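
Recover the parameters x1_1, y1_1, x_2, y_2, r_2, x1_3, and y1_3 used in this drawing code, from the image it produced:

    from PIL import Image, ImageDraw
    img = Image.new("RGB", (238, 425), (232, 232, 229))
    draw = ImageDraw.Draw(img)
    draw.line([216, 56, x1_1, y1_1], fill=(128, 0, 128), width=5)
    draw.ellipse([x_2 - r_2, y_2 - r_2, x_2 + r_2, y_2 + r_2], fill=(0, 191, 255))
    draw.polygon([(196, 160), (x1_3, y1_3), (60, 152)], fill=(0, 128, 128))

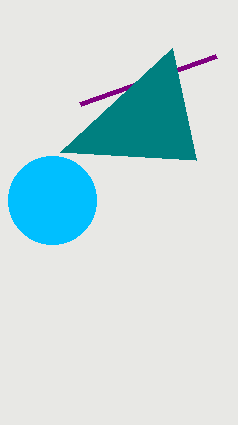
x1_1 = 80; y1_1 = 104; x_2 = 52; y_2 = 200; r_2 = 44; x1_3 = 172; y1_3 = 48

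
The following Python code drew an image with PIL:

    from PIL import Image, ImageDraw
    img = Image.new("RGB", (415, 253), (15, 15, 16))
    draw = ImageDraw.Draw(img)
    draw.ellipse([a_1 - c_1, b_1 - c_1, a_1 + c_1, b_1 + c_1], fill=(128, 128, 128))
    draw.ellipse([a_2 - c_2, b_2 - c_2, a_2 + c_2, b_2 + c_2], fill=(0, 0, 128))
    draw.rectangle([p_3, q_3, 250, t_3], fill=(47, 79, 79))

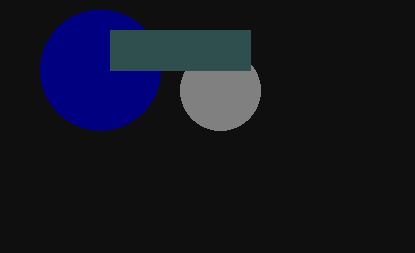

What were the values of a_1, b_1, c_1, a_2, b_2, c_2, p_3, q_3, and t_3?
a_1 = 220, b_1 = 90, c_1 = 40, a_2 = 100, b_2 = 70, c_2 = 60, p_3 = 110, q_3 = 30, t_3 = 70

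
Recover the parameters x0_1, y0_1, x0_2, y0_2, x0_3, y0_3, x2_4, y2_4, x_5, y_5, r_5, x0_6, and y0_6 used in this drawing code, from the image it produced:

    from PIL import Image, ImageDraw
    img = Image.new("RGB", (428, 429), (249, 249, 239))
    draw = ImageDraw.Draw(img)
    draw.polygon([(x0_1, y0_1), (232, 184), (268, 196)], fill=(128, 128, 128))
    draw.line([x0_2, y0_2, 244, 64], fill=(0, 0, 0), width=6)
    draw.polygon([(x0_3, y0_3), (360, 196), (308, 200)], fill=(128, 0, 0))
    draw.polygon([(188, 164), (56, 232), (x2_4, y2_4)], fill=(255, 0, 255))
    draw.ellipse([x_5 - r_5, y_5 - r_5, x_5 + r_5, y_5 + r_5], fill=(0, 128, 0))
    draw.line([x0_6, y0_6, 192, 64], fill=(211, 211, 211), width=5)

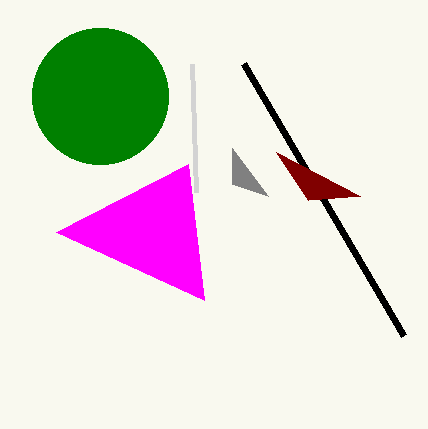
x0_1 = 232, y0_1 = 148, x0_2 = 404, y0_2 = 336, x0_3 = 276, y0_3 = 152, x2_4 = 204, y2_4 = 300, x_5 = 100, y_5 = 96, r_5 = 68, x0_6 = 196, y0_6 = 192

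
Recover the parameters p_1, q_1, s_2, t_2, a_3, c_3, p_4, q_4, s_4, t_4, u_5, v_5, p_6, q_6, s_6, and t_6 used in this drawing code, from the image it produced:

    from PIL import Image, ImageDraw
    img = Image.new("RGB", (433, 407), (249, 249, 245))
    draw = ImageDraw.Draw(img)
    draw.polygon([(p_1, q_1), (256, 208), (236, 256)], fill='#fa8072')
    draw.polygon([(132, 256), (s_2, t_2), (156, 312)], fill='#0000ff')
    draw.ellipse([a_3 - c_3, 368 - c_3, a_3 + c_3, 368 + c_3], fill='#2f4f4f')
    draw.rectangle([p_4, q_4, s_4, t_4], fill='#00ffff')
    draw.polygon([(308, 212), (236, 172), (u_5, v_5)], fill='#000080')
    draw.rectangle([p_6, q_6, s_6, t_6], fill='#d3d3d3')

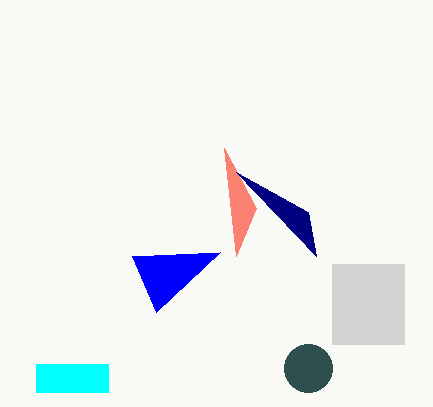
p_1 = 224
q_1 = 148
s_2 = 220
t_2 = 252
a_3 = 308
c_3 = 24
p_4 = 36
q_4 = 364
s_4 = 108
t_4 = 392
u_5 = 316
v_5 = 256
p_6 = 332
q_6 = 264
s_6 = 404
t_6 = 344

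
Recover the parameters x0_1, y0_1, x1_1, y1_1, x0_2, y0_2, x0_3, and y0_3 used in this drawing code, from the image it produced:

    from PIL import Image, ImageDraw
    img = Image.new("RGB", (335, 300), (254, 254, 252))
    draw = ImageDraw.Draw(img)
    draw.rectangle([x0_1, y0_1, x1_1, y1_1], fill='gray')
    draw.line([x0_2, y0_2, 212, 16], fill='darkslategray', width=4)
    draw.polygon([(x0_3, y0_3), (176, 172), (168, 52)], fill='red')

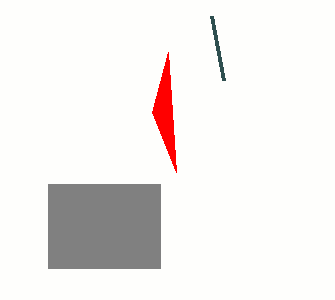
x0_1 = 48, y0_1 = 184, x1_1 = 160, y1_1 = 268, x0_2 = 224, y0_2 = 80, x0_3 = 152, y0_3 = 112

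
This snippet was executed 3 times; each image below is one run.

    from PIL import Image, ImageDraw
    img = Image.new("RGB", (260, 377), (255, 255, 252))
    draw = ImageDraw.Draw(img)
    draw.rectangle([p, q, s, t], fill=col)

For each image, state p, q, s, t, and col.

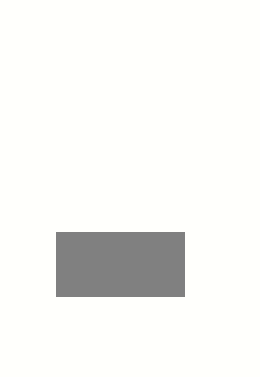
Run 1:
p = 56, q = 232, s = 184, t = 296, col = 'gray'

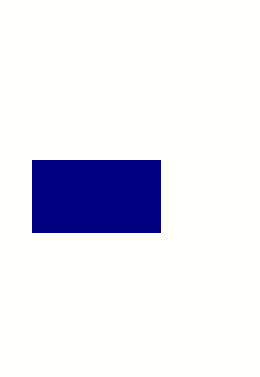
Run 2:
p = 32
q = 160
s = 160
t = 232
col = 'navy'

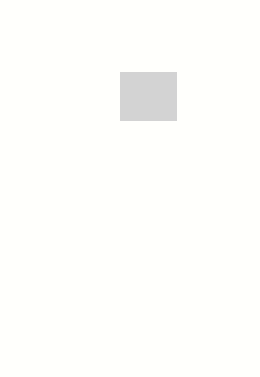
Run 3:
p = 120
q = 72
s = 176
t = 120
col = 'lightgray'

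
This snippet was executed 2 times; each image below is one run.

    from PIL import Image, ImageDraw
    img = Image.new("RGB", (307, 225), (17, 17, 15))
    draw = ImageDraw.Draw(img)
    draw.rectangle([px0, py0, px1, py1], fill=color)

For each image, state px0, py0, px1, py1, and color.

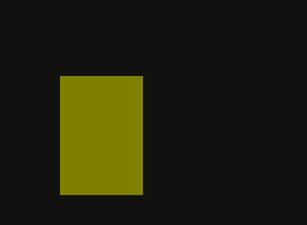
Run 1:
px0 = 60; py0 = 76; px1 = 142; py1 = 194; color = 'olive'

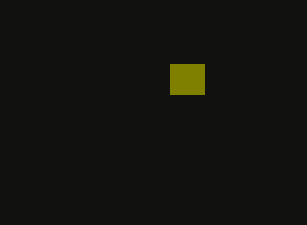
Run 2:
px0 = 170
py0 = 64
px1 = 204
py1 = 94
color = 'olive'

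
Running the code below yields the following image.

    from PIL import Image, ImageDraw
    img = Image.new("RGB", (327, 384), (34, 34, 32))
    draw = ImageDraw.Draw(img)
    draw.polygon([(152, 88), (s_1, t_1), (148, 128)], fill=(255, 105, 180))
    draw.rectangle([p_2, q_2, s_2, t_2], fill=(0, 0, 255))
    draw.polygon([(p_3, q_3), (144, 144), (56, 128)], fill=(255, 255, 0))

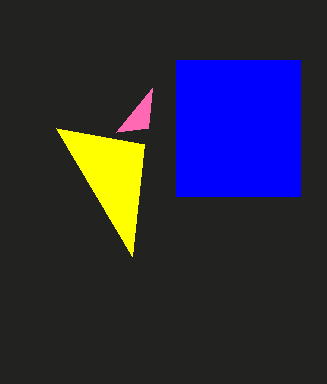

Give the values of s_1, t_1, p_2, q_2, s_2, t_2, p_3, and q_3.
s_1 = 116
t_1 = 132
p_2 = 176
q_2 = 60
s_2 = 300
t_2 = 196
p_3 = 132
q_3 = 256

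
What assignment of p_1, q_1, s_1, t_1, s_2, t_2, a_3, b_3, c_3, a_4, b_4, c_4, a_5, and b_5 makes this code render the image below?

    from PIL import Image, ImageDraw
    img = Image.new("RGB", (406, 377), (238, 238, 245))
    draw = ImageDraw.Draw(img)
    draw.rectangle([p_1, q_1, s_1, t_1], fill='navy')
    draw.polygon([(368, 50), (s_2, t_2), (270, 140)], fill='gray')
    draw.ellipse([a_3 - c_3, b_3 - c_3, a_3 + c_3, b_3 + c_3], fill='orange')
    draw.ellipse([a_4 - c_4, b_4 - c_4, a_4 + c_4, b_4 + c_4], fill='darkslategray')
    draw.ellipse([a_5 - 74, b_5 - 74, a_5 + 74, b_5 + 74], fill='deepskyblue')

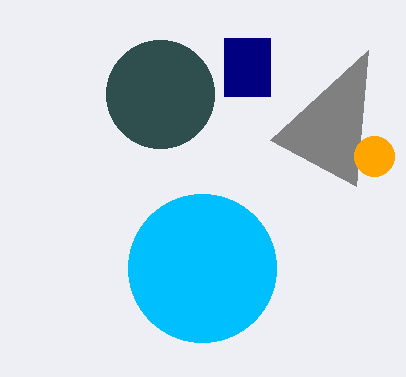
p_1 = 224
q_1 = 38
s_1 = 270
t_1 = 96
s_2 = 356
t_2 = 186
a_3 = 374
b_3 = 156
c_3 = 20
a_4 = 160
b_4 = 94
c_4 = 54
a_5 = 202
b_5 = 268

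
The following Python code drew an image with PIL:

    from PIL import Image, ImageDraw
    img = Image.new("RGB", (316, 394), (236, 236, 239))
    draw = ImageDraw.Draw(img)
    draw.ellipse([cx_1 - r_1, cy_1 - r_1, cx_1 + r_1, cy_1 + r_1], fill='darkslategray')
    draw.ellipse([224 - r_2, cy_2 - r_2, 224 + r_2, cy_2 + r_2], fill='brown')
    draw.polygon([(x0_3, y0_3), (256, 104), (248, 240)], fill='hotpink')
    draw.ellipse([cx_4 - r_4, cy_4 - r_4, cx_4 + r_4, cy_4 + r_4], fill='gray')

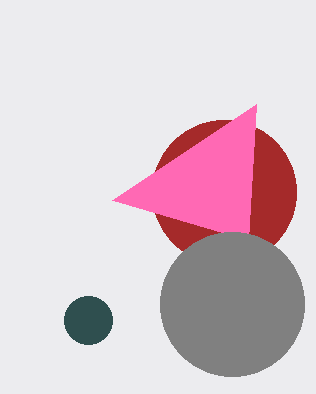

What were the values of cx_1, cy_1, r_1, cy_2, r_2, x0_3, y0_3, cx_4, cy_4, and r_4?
cx_1 = 88, cy_1 = 320, r_1 = 24, cy_2 = 192, r_2 = 72, x0_3 = 112, y0_3 = 200, cx_4 = 232, cy_4 = 304, r_4 = 72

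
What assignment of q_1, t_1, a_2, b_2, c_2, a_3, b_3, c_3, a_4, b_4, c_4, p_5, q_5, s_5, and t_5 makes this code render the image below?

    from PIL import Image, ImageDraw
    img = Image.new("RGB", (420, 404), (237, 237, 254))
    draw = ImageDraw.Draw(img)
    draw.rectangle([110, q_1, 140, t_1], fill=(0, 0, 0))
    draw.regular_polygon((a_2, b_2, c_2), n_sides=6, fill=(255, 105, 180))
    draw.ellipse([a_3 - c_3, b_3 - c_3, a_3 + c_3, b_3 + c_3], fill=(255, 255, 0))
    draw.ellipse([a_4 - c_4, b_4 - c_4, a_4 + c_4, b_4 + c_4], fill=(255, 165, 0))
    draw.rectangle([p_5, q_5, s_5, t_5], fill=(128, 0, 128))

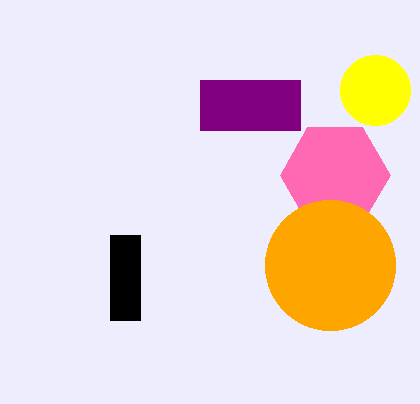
q_1 = 235, t_1 = 320, a_2 = 335, b_2 = 175, c_2 = 55, a_3 = 375, b_3 = 90, c_3 = 35, a_4 = 330, b_4 = 265, c_4 = 65, p_5 = 200, q_5 = 80, s_5 = 300, t_5 = 130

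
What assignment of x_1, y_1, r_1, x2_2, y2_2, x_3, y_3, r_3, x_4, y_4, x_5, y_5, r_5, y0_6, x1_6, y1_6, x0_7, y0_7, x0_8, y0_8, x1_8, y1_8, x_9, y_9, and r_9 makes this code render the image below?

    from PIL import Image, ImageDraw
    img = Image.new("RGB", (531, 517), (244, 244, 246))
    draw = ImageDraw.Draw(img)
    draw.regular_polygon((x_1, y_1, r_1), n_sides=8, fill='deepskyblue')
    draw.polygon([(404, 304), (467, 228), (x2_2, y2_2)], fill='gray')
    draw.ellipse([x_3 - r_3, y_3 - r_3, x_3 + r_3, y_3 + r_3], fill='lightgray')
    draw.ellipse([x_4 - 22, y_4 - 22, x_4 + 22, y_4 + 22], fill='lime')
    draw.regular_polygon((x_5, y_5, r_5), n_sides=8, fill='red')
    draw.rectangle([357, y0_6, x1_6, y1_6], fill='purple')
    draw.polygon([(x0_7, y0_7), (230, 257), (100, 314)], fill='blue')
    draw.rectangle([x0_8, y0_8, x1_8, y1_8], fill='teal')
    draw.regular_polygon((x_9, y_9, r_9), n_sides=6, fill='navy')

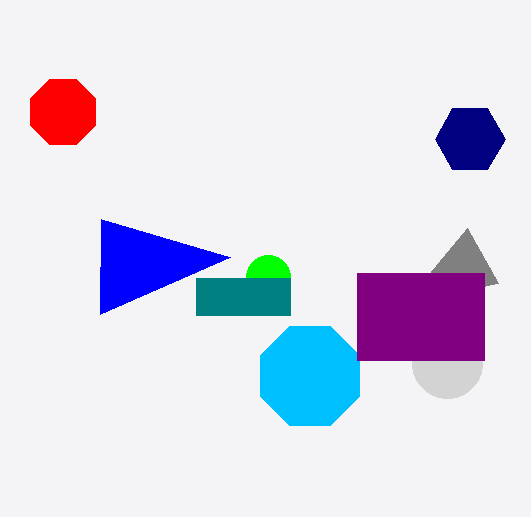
x_1 = 310
y_1 = 376
r_1 = 54
x2_2 = 498
y2_2 = 283
x_3 = 447
y_3 = 363
r_3 = 35
x_4 = 268
y_4 = 277
x_5 = 63
y_5 = 112
r_5 = 35
y0_6 = 273
x1_6 = 484
y1_6 = 360
x0_7 = 101
y0_7 = 219
x0_8 = 196
y0_8 = 278
x1_8 = 290
y1_8 = 315
x_9 = 470
y_9 = 139
r_9 = 35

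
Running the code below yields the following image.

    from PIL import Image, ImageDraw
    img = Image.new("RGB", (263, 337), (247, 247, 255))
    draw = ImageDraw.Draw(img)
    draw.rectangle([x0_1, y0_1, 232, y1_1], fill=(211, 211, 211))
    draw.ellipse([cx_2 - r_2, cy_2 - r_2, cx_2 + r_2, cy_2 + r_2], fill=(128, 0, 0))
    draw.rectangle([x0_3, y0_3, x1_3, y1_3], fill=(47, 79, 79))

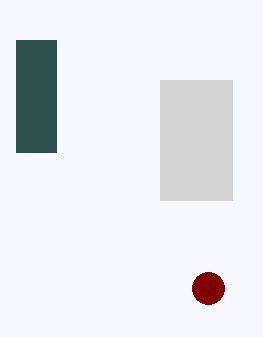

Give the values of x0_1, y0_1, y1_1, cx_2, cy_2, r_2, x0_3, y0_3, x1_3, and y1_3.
x0_1 = 160, y0_1 = 80, y1_1 = 200, cx_2 = 208, cy_2 = 288, r_2 = 16, x0_3 = 16, y0_3 = 40, x1_3 = 56, y1_3 = 152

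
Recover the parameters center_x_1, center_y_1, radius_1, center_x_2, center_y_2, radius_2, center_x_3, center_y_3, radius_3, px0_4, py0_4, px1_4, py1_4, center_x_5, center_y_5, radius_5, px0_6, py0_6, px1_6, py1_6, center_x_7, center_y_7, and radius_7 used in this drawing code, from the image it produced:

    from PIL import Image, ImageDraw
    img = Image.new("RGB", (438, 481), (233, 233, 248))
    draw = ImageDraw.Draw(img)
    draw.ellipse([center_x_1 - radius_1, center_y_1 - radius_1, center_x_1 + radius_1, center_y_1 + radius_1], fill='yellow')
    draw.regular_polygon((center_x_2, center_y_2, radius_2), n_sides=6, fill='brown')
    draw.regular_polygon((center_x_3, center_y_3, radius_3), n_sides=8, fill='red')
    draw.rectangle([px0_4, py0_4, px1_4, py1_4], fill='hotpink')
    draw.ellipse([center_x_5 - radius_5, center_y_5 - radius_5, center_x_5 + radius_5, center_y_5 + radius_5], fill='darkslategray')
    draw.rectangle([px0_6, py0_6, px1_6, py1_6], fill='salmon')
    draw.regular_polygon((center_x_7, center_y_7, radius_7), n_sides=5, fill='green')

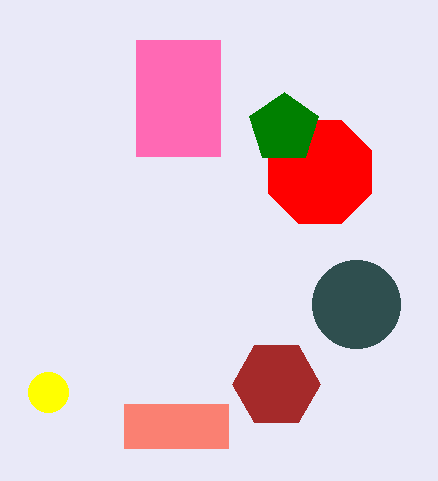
center_x_1 = 48, center_y_1 = 392, radius_1 = 20, center_x_2 = 276, center_y_2 = 384, radius_2 = 44, center_x_3 = 320, center_y_3 = 172, radius_3 = 56, px0_4 = 136, py0_4 = 40, px1_4 = 220, py1_4 = 156, center_x_5 = 356, center_y_5 = 304, radius_5 = 44, px0_6 = 124, py0_6 = 404, px1_6 = 228, py1_6 = 448, center_x_7 = 284, center_y_7 = 128, radius_7 = 36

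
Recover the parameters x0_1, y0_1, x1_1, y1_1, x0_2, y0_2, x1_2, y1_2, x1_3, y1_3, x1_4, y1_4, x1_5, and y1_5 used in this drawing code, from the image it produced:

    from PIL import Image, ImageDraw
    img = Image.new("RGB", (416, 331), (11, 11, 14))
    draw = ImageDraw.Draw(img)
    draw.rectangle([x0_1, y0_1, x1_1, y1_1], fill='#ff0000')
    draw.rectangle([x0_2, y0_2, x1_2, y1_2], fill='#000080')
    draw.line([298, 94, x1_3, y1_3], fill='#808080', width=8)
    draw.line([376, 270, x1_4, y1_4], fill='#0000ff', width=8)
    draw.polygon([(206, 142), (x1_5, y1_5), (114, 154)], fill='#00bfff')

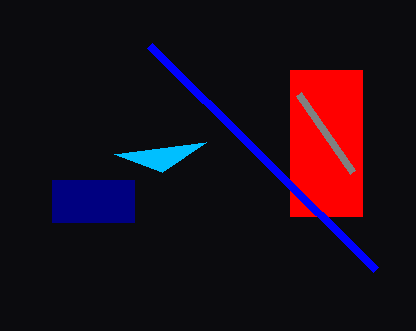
x0_1 = 290; y0_1 = 70; x1_1 = 362; y1_1 = 216; x0_2 = 52; y0_2 = 180; x1_2 = 134; y1_2 = 222; x1_3 = 352; y1_3 = 172; x1_4 = 150; y1_4 = 46; x1_5 = 162; y1_5 = 172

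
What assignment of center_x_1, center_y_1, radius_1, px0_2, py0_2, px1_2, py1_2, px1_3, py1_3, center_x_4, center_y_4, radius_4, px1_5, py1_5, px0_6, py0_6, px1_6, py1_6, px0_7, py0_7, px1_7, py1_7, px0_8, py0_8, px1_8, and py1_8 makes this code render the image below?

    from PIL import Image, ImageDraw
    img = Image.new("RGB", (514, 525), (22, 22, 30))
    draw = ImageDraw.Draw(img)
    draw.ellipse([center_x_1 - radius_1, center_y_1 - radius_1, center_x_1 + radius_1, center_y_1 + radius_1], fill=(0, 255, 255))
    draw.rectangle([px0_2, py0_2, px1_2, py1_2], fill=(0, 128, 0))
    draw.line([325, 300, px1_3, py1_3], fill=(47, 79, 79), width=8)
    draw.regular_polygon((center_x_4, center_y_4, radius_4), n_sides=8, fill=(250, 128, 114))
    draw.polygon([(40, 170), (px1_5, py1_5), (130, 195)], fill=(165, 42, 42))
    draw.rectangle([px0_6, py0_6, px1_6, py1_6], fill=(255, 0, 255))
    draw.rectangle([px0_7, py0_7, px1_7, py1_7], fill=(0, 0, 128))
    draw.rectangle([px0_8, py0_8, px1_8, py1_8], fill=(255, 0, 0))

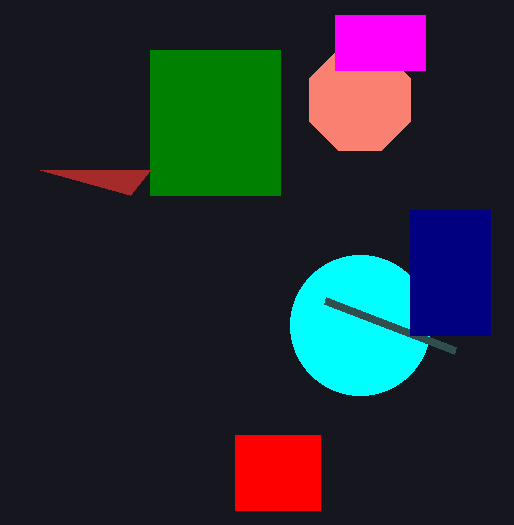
center_x_1 = 360; center_y_1 = 325; radius_1 = 70; px0_2 = 150; py0_2 = 50; px1_2 = 280; py1_2 = 195; px1_3 = 455; py1_3 = 350; center_x_4 = 360; center_y_4 = 100; radius_4 = 55; px1_5 = 150; py1_5 = 170; px0_6 = 335; py0_6 = 15; px1_6 = 425; py1_6 = 70; px0_7 = 410; py0_7 = 210; px1_7 = 490; py1_7 = 335; px0_8 = 235; py0_8 = 435; px1_8 = 320; py1_8 = 510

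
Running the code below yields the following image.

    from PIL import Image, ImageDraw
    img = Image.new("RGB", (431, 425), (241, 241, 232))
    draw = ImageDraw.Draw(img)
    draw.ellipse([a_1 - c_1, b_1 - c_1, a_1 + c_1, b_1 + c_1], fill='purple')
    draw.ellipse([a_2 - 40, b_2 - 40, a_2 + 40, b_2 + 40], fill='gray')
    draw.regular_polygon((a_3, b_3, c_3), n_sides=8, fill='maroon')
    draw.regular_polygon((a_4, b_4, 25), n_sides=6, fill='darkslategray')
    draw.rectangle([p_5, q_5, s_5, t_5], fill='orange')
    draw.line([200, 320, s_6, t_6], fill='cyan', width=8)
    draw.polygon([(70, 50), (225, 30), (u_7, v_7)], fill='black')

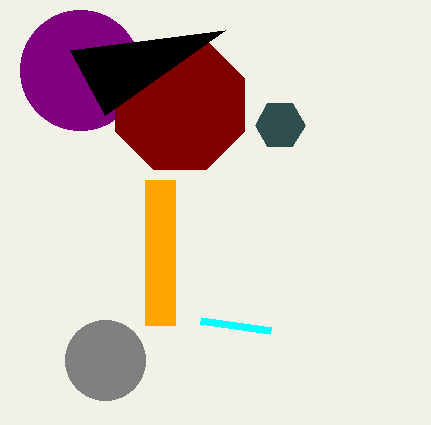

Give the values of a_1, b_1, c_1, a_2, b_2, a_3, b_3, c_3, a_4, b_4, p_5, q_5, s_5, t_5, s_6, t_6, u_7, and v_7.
a_1 = 80; b_1 = 70; c_1 = 60; a_2 = 105; b_2 = 360; a_3 = 180; b_3 = 105; c_3 = 70; a_4 = 280; b_4 = 125; p_5 = 145; q_5 = 180; s_5 = 175; t_5 = 325; s_6 = 270; t_6 = 330; u_7 = 105; v_7 = 115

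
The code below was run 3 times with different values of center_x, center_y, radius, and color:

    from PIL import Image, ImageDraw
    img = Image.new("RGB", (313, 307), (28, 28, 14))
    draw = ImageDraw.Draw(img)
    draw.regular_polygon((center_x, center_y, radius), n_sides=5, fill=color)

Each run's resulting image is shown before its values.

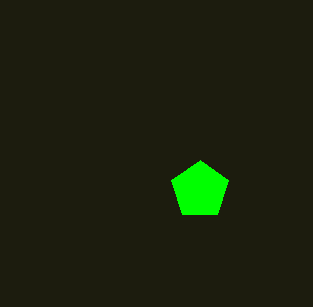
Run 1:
center_x = 200
center_y = 190
radius = 30
color = 'lime'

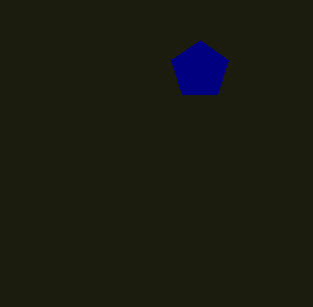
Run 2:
center_x = 200
center_y = 70
radius = 30
color = 'navy'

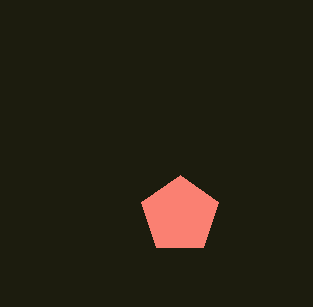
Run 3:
center_x = 180, center_y = 215, radius = 40, color = 'salmon'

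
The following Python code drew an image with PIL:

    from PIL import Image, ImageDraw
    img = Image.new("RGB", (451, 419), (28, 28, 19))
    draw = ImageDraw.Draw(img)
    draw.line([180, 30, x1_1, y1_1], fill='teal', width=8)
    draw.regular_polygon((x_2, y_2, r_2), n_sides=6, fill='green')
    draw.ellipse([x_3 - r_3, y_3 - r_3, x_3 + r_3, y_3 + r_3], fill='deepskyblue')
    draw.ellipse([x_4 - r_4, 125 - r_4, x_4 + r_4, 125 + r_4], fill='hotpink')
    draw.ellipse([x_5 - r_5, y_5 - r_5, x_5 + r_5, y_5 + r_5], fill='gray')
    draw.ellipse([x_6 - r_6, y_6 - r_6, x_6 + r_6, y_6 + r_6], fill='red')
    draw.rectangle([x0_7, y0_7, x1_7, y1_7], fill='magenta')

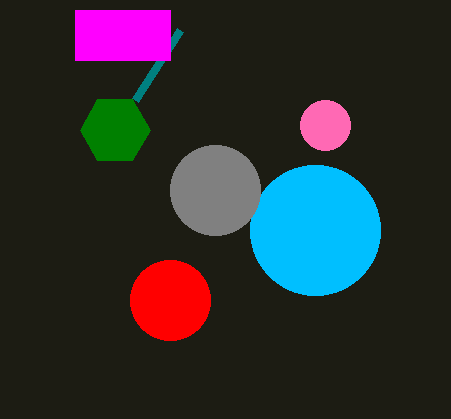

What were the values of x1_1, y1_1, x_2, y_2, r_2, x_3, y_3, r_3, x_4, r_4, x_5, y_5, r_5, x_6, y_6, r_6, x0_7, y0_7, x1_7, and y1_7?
x1_1 = 135
y1_1 = 100
x_2 = 115
y_2 = 130
r_2 = 35
x_3 = 315
y_3 = 230
r_3 = 65
x_4 = 325
r_4 = 25
x_5 = 215
y_5 = 190
r_5 = 45
x_6 = 170
y_6 = 300
r_6 = 40
x0_7 = 75
y0_7 = 10
x1_7 = 170
y1_7 = 60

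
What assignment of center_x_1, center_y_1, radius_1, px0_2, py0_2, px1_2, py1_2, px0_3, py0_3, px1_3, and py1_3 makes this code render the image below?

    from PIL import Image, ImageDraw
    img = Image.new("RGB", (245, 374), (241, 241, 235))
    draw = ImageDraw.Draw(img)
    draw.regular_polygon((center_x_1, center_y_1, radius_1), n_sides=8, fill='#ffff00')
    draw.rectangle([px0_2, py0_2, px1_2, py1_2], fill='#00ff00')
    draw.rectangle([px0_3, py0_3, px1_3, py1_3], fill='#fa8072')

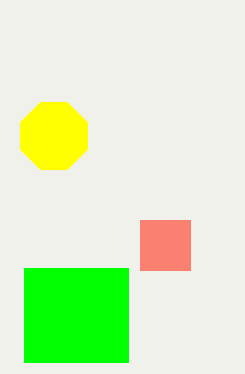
center_x_1 = 54
center_y_1 = 136
radius_1 = 36
px0_2 = 24
py0_2 = 268
px1_2 = 128
py1_2 = 362
px0_3 = 140
py0_3 = 220
px1_3 = 190
py1_3 = 270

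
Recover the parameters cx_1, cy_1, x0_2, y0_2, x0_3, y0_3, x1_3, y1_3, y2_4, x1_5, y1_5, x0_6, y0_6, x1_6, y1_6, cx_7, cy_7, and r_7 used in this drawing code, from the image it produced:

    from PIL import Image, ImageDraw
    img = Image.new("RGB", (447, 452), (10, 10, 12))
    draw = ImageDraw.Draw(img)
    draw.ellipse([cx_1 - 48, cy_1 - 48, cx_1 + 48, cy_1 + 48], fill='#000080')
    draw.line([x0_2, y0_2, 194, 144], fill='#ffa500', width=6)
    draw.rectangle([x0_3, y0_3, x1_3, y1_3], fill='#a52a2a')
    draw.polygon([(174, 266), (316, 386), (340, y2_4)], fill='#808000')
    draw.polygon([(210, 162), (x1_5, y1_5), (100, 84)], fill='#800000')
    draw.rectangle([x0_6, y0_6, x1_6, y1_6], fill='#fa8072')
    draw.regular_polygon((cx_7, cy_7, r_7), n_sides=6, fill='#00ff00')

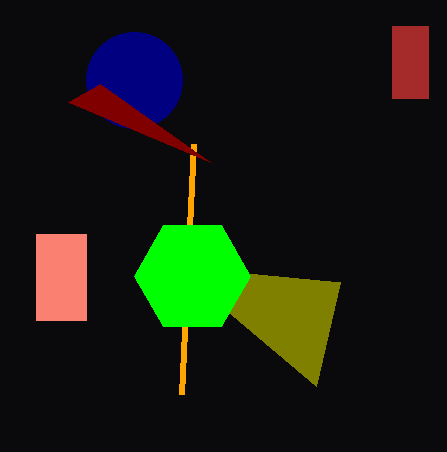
cx_1 = 134; cy_1 = 80; x0_2 = 182; y0_2 = 394; x0_3 = 392; y0_3 = 26; x1_3 = 428; y1_3 = 98; y2_4 = 282; x1_5 = 68; y1_5 = 102; x0_6 = 36; y0_6 = 234; x1_6 = 86; y1_6 = 320; cx_7 = 192; cy_7 = 276; r_7 = 58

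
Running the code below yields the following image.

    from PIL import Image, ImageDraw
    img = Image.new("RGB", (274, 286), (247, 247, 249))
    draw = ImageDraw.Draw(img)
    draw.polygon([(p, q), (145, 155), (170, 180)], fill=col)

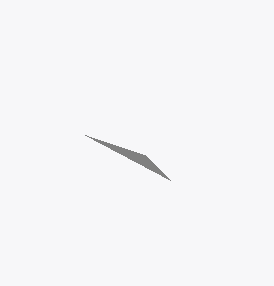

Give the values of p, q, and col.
p = 85; q = 135; col = 'gray'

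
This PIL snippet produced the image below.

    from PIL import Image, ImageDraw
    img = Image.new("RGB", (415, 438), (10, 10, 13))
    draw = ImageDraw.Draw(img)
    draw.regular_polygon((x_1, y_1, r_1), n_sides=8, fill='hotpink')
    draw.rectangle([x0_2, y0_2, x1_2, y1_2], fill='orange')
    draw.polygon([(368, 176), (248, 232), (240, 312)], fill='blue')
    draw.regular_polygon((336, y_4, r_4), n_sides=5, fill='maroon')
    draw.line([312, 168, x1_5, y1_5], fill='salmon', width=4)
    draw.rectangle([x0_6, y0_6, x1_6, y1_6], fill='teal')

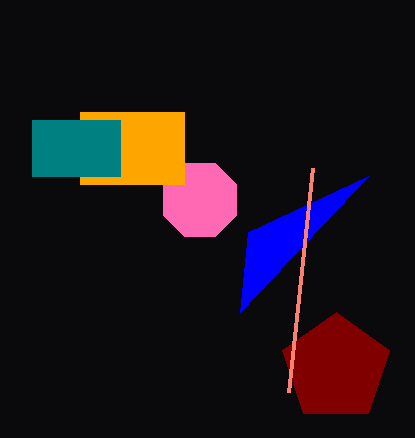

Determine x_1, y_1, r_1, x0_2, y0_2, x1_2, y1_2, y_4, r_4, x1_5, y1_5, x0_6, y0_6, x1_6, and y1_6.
x_1 = 200, y_1 = 200, r_1 = 40, x0_2 = 80, y0_2 = 112, x1_2 = 184, y1_2 = 184, y_4 = 368, r_4 = 56, x1_5 = 288, y1_5 = 392, x0_6 = 32, y0_6 = 120, x1_6 = 120, y1_6 = 176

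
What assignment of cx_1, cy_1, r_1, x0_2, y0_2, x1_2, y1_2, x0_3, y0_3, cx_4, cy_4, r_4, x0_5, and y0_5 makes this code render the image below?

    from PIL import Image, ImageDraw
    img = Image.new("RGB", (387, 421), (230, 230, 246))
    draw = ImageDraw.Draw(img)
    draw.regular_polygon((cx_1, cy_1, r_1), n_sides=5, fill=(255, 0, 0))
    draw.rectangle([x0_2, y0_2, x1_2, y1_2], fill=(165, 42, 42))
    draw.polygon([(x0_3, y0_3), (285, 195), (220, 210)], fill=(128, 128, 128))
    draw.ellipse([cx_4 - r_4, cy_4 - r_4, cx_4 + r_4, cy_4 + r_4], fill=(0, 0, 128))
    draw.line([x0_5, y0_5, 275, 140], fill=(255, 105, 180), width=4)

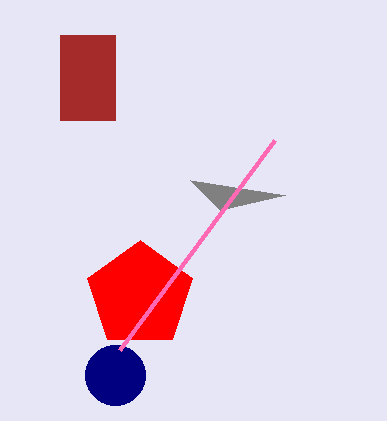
cx_1 = 140, cy_1 = 295, r_1 = 55, x0_2 = 60, y0_2 = 35, x1_2 = 115, y1_2 = 120, x0_3 = 190, y0_3 = 180, cx_4 = 115, cy_4 = 375, r_4 = 30, x0_5 = 120, y0_5 = 350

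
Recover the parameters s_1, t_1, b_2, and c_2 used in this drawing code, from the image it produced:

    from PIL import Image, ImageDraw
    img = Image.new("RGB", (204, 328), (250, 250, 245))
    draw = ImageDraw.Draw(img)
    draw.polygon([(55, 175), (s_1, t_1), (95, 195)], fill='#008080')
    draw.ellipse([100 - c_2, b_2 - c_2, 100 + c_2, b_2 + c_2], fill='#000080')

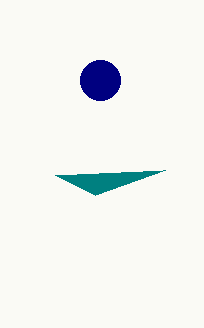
s_1 = 165
t_1 = 170
b_2 = 80
c_2 = 20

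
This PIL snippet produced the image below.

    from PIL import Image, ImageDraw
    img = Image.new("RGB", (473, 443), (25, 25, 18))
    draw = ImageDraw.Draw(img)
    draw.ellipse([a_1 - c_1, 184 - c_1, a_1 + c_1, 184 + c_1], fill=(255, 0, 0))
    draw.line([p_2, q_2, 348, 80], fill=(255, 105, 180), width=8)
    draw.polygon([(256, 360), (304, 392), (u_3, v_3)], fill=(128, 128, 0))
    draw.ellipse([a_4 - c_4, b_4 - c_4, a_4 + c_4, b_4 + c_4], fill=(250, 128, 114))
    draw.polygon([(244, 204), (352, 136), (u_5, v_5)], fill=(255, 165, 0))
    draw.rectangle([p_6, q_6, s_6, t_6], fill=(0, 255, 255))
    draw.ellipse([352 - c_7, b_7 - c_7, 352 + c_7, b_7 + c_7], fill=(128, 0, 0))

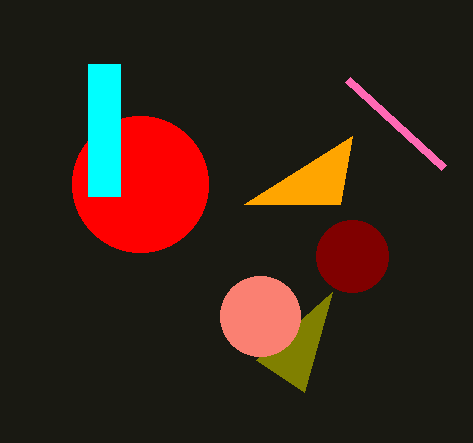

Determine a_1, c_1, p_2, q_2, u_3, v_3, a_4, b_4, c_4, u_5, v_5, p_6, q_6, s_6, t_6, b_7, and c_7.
a_1 = 140; c_1 = 68; p_2 = 444; q_2 = 168; u_3 = 332; v_3 = 292; a_4 = 260; b_4 = 316; c_4 = 40; u_5 = 340; v_5 = 204; p_6 = 88; q_6 = 64; s_6 = 120; t_6 = 196; b_7 = 256; c_7 = 36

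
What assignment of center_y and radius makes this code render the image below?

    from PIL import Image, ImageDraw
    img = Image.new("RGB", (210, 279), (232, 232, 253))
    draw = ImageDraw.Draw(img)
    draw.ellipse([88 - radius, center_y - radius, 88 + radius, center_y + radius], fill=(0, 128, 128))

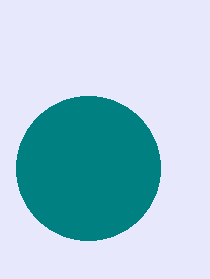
center_y = 168, radius = 72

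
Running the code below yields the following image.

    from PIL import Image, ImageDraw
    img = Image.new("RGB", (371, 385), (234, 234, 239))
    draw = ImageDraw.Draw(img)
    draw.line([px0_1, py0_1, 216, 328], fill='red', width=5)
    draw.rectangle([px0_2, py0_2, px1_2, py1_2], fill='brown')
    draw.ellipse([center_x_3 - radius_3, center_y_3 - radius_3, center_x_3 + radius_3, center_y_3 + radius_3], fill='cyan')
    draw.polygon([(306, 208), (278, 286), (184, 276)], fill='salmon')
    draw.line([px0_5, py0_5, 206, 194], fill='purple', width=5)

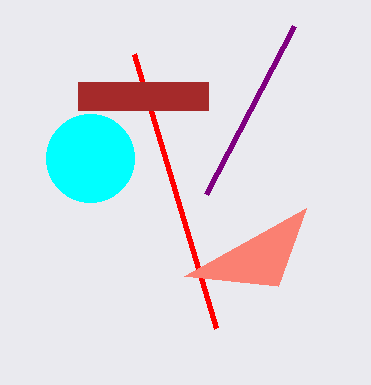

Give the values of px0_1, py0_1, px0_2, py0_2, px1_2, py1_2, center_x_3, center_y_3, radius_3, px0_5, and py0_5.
px0_1 = 134; py0_1 = 54; px0_2 = 78; py0_2 = 82; px1_2 = 208; py1_2 = 110; center_x_3 = 90; center_y_3 = 158; radius_3 = 44; px0_5 = 294; py0_5 = 26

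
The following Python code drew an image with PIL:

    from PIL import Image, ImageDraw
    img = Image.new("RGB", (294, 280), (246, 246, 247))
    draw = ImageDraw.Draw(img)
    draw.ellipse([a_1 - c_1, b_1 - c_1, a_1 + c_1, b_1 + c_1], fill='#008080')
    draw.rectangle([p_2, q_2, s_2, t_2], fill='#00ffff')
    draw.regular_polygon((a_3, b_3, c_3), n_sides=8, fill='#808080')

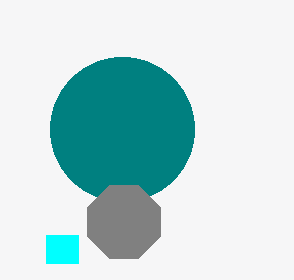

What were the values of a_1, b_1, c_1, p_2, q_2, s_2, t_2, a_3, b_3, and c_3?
a_1 = 122
b_1 = 129
c_1 = 72
p_2 = 46
q_2 = 235
s_2 = 78
t_2 = 263
a_3 = 124
b_3 = 222
c_3 = 39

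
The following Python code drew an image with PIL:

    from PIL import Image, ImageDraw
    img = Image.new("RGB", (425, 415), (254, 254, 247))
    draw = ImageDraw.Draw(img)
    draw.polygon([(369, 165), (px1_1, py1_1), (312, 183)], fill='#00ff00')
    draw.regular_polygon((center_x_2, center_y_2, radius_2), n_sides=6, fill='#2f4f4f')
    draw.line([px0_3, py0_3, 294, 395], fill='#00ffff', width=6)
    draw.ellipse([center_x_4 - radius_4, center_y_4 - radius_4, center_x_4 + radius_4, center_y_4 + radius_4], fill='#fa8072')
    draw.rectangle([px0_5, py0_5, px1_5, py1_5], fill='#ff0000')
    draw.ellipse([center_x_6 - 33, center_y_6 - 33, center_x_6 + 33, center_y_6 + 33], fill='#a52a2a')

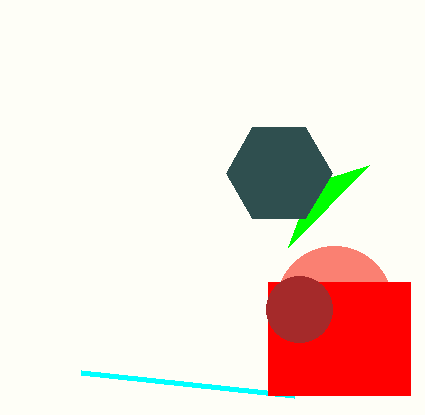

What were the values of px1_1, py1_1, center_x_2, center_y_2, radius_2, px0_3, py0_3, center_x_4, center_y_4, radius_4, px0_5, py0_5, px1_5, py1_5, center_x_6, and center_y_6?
px1_1 = 288; py1_1 = 247; center_x_2 = 279; center_y_2 = 173; radius_2 = 53; px0_3 = 81; py0_3 = 372; center_x_4 = 334; center_y_4 = 304; radius_4 = 58; px0_5 = 268; py0_5 = 282; px1_5 = 410; py1_5 = 395; center_x_6 = 299; center_y_6 = 309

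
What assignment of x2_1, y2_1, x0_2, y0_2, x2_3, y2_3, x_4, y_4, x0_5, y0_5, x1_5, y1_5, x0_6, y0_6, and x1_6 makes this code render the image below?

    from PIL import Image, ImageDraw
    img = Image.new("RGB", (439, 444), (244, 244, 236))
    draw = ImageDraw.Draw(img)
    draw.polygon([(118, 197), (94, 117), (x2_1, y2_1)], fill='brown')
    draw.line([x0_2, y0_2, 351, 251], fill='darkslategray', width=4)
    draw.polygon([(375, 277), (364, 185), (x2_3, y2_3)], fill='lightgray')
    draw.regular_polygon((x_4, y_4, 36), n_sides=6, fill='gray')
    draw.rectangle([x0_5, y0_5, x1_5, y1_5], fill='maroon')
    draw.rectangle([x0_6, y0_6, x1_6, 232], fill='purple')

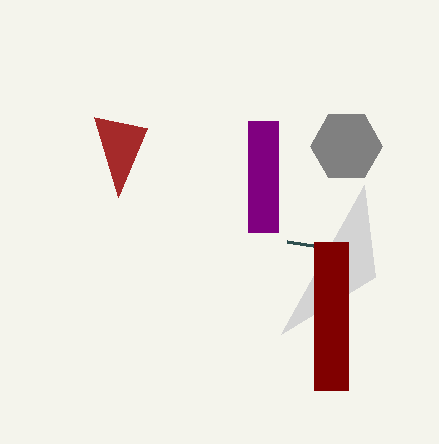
x2_1 = 147
y2_1 = 128
x0_2 = 287
y0_2 = 241
x2_3 = 281
y2_3 = 334
x_4 = 346
y_4 = 146
x0_5 = 314
y0_5 = 242
x1_5 = 348
y1_5 = 390
x0_6 = 248
y0_6 = 121
x1_6 = 278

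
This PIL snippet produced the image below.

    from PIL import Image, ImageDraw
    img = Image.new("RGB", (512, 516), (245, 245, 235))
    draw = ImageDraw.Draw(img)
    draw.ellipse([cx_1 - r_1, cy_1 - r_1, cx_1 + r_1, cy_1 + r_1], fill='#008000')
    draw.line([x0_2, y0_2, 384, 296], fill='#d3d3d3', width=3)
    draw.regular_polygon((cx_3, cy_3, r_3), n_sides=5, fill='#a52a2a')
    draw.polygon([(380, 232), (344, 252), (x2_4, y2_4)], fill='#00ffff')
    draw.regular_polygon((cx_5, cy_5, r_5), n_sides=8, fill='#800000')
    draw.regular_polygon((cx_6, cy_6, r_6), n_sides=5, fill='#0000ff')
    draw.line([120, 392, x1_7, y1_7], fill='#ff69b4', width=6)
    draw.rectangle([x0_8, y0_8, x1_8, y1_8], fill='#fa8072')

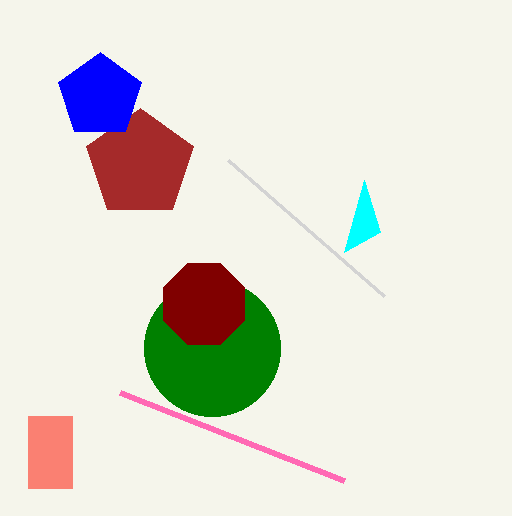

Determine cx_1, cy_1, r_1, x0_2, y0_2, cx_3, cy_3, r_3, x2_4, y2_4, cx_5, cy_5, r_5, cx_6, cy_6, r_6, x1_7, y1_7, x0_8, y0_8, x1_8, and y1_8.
cx_1 = 212, cy_1 = 348, r_1 = 68, x0_2 = 228, y0_2 = 160, cx_3 = 140, cy_3 = 164, r_3 = 56, x2_4 = 364, y2_4 = 180, cx_5 = 204, cy_5 = 304, r_5 = 44, cx_6 = 100, cy_6 = 96, r_6 = 44, x1_7 = 344, y1_7 = 480, x0_8 = 28, y0_8 = 416, x1_8 = 72, y1_8 = 488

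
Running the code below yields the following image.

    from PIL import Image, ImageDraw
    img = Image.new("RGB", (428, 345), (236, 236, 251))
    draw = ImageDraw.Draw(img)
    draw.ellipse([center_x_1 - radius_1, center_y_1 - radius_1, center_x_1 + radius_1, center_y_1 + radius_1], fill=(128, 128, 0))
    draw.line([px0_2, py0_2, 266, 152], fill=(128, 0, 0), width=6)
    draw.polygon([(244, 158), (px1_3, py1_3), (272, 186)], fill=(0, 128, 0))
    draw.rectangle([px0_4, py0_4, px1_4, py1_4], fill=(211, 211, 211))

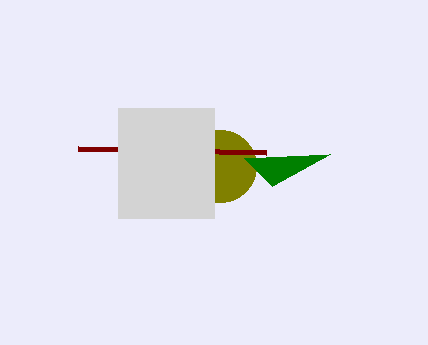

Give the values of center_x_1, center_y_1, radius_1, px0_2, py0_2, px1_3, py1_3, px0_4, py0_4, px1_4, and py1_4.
center_x_1 = 220
center_y_1 = 166
radius_1 = 36
px0_2 = 78
py0_2 = 148
px1_3 = 330
py1_3 = 154
px0_4 = 118
py0_4 = 108
px1_4 = 214
py1_4 = 218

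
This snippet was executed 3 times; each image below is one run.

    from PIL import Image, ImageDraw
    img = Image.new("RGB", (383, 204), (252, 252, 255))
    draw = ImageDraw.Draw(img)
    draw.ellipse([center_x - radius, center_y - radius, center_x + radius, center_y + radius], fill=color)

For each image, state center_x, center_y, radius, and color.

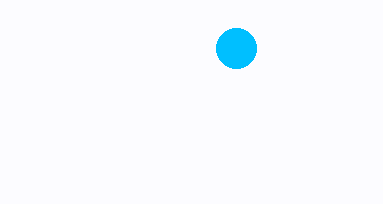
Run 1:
center_x = 236, center_y = 48, radius = 20, color = 'deepskyblue'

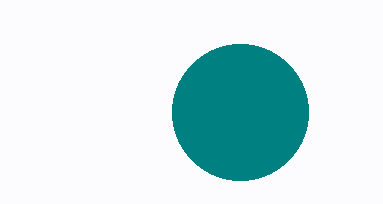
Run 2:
center_x = 240
center_y = 112
radius = 68
color = 'teal'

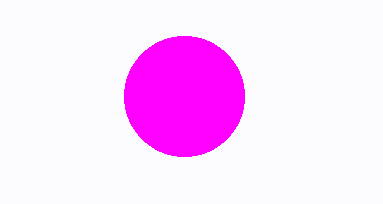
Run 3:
center_x = 184
center_y = 96
radius = 60
color = 'magenta'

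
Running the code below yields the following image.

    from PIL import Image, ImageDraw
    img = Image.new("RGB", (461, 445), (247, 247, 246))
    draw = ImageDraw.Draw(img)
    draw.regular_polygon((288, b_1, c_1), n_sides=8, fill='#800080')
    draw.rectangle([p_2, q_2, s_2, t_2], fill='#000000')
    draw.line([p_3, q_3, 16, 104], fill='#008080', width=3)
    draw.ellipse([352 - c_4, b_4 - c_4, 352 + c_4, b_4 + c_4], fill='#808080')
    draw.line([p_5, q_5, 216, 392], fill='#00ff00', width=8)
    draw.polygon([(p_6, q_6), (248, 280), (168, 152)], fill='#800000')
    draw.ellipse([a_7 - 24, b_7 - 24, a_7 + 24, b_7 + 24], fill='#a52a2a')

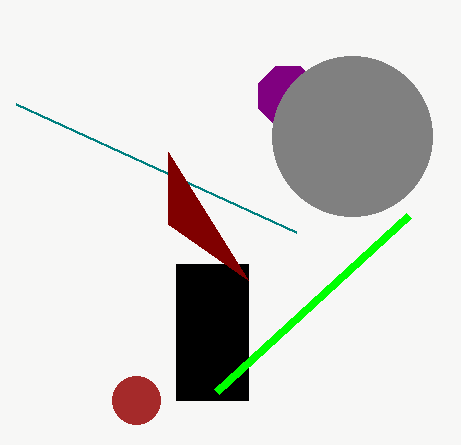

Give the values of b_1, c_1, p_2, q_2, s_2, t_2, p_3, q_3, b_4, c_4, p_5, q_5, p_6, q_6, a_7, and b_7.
b_1 = 96
c_1 = 32
p_2 = 176
q_2 = 264
s_2 = 248
t_2 = 400
p_3 = 296
q_3 = 232
b_4 = 136
c_4 = 80
p_5 = 408
q_5 = 216
p_6 = 168
q_6 = 224
a_7 = 136
b_7 = 400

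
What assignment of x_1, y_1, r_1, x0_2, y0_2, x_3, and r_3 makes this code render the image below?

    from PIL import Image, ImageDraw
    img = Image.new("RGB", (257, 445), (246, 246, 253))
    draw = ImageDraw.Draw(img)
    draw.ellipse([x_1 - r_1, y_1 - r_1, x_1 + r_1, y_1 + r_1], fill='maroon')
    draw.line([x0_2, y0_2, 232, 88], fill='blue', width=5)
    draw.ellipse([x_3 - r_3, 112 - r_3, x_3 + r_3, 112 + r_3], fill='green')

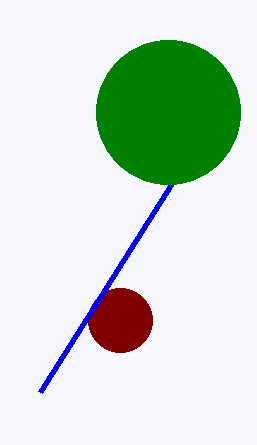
x_1 = 120
y_1 = 320
r_1 = 32
x0_2 = 40
y0_2 = 392
x_3 = 168
r_3 = 72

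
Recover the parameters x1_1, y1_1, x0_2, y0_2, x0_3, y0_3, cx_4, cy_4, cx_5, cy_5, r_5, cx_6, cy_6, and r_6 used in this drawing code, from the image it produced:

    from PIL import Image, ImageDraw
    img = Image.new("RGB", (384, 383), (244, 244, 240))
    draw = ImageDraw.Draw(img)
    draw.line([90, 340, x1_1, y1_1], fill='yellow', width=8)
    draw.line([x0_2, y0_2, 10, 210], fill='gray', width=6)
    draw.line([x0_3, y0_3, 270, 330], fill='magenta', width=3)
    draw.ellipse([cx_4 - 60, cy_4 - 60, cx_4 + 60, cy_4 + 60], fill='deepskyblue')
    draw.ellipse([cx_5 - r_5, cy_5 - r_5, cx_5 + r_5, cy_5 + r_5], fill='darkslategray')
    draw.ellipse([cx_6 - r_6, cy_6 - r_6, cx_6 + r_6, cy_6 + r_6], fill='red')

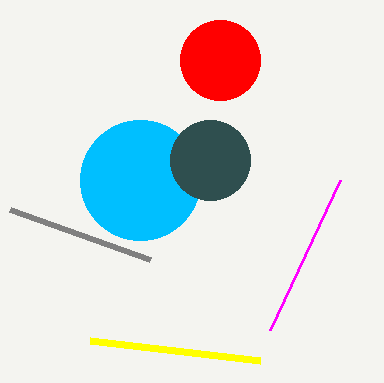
x1_1 = 260, y1_1 = 360, x0_2 = 150, y0_2 = 260, x0_3 = 340, y0_3 = 180, cx_4 = 140, cy_4 = 180, cx_5 = 210, cy_5 = 160, r_5 = 40, cx_6 = 220, cy_6 = 60, r_6 = 40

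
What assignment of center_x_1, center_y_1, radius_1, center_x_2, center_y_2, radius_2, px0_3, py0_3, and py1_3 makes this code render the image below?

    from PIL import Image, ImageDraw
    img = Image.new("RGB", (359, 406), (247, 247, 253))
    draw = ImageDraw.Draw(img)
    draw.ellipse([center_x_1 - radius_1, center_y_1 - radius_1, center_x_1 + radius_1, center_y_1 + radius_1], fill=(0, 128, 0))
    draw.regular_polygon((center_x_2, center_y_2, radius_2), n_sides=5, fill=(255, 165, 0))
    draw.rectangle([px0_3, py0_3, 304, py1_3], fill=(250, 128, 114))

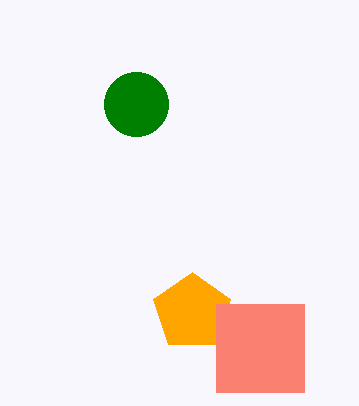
center_x_1 = 136; center_y_1 = 104; radius_1 = 32; center_x_2 = 192; center_y_2 = 312; radius_2 = 40; px0_3 = 216; py0_3 = 304; py1_3 = 392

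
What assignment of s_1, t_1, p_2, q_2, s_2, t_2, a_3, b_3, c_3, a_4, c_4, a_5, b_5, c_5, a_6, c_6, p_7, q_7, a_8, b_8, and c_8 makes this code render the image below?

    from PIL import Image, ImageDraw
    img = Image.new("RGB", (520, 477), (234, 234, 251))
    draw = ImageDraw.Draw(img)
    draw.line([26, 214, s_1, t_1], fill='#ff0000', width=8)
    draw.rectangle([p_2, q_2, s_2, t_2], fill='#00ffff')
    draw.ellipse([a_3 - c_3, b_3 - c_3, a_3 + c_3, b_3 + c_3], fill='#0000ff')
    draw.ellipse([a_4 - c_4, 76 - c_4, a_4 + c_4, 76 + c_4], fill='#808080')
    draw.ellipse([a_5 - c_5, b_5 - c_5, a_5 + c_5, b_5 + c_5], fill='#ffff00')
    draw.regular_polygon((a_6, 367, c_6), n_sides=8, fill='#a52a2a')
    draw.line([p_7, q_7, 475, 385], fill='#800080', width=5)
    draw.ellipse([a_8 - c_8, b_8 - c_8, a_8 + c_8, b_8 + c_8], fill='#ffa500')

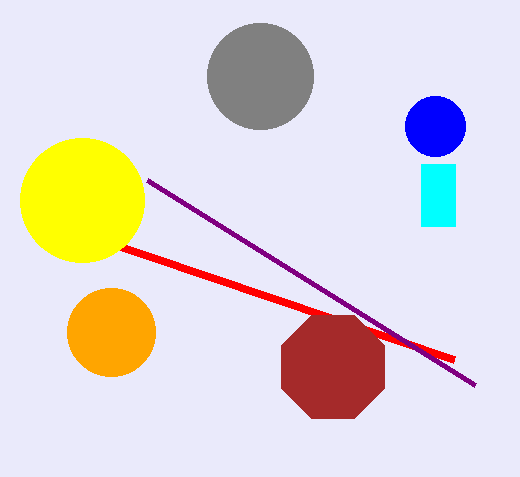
s_1 = 454, t_1 = 359, p_2 = 421, q_2 = 164, s_2 = 455, t_2 = 226, a_3 = 435, b_3 = 126, c_3 = 30, a_4 = 260, c_4 = 53, a_5 = 82, b_5 = 200, c_5 = 62, a_6 = 333, c_6 = 56, p_7 = 147, q_7 = 180, a_8 = 111, b_8 = 332, c_8 = 44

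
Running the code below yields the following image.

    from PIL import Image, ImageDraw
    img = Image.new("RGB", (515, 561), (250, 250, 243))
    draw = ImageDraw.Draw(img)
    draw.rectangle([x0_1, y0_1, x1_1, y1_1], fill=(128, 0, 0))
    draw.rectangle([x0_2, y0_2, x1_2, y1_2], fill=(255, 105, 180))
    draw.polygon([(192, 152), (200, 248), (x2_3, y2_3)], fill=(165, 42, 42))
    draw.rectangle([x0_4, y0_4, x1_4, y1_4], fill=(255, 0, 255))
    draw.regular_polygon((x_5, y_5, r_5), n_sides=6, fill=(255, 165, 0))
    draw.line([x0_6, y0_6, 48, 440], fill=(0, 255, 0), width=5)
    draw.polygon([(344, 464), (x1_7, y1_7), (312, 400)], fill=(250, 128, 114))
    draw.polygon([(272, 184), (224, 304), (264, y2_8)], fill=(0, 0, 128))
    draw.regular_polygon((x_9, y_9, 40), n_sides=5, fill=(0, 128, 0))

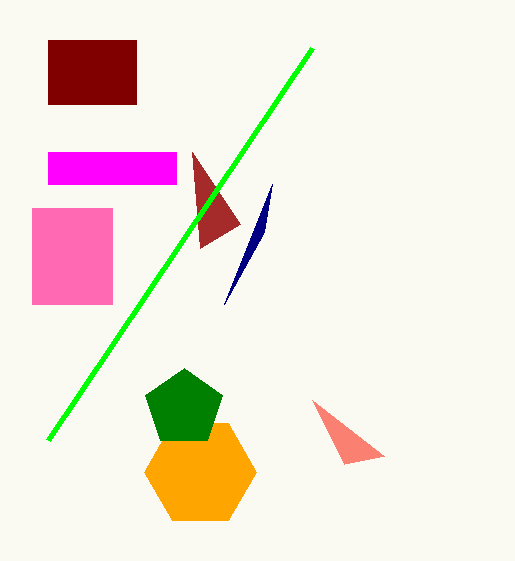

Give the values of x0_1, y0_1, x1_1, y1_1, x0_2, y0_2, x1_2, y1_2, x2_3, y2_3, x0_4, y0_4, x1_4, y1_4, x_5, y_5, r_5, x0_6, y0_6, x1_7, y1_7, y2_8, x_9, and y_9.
x0_1 = 48, y0_1 = 40, x1_1 = 136, y1_1 = 104, x0_2 = 32, y0_2 = 208, x1_2 = 112, y1_2 = 304, x2_3 = 240, y2_3 = 224, x0_4 = 48, y0_4 = 152, x1_4 = 176, y1_4 = 184, x_5 = 200, y_5 = 472, r_5 = 56, x0_6 = 312, y0_6 = 48, x1_7 = 384, y1_7 = 456, y2_8 = 232, x_9 = 184, y_9 = 408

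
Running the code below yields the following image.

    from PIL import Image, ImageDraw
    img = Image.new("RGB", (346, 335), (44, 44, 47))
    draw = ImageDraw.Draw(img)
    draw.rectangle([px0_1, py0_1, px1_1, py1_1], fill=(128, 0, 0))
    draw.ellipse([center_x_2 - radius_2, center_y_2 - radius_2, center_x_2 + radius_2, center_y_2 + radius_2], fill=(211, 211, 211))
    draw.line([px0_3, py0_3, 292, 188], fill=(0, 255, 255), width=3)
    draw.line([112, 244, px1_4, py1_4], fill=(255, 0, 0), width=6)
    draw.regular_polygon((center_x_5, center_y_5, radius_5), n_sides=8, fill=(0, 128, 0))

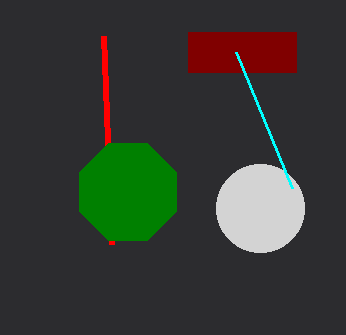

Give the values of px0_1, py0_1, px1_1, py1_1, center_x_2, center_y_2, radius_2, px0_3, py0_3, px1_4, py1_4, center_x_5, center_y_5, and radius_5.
px0_1 = 188; py0_1 = 32; px1_1 = 296; py1_1 = 72; center_x_2 = 260; center_y_2 = 208; radius_2 = 44; px0_3 = 236; py0_3 = 52; px1_4 = 104; py1_4 = 36; center_x_5 = 128; center_y_5 = 192; radius_5 = 52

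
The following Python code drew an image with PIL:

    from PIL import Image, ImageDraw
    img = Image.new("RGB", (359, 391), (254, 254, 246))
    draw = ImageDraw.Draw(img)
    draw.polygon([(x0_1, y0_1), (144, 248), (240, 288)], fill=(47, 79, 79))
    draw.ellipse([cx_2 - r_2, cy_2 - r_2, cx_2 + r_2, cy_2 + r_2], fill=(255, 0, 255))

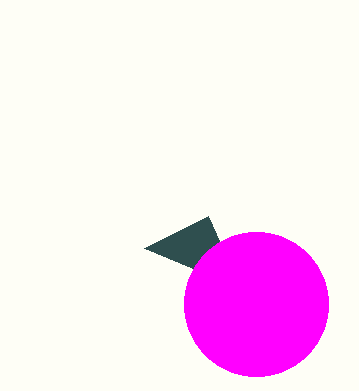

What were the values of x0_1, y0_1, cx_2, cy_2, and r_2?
x0_1 = 208
y0_1 = 216
cx_2 = 256
cy_2 = 304
r_2 = 72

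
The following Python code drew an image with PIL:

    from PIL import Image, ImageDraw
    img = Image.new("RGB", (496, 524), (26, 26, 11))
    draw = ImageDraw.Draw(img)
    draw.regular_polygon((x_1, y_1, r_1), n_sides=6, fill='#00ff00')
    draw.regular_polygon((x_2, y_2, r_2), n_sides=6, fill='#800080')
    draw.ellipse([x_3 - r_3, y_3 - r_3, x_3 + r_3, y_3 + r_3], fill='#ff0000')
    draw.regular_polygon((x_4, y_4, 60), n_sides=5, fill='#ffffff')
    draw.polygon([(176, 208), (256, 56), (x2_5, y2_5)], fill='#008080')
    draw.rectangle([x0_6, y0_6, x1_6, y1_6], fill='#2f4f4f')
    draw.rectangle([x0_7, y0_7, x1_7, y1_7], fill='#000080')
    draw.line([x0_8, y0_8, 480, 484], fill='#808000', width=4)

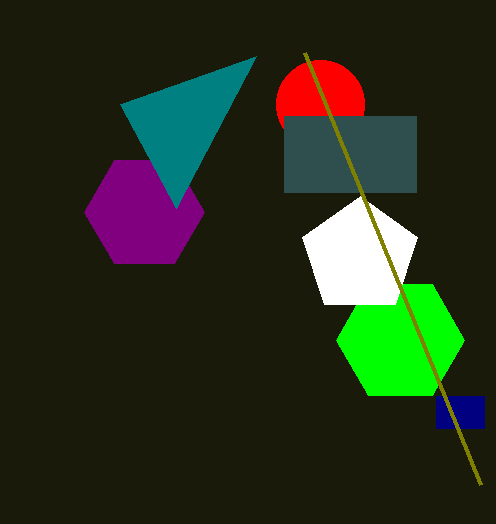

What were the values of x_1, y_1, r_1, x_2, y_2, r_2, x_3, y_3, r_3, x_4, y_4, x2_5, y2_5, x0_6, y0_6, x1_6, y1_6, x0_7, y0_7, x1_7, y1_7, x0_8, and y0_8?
x_1 = 400; y_1 = 340; r_1 = 64; x_2 = 144; y_2 = 212; r_2 = 60; x_3 = 320; y_3 = 104; r_3 = 44; x_4 = 360; y_4 = 256; x2_5 = 120; y2_5 = 104; x0_6 = 284; y0_6 = 116; x1_6 = 416; y1_6 = 192; x0_7 = 436; y0_7 = 396; x1_7 = 484; y1_7 = 428; x0_8 = 304; y0_8 = 52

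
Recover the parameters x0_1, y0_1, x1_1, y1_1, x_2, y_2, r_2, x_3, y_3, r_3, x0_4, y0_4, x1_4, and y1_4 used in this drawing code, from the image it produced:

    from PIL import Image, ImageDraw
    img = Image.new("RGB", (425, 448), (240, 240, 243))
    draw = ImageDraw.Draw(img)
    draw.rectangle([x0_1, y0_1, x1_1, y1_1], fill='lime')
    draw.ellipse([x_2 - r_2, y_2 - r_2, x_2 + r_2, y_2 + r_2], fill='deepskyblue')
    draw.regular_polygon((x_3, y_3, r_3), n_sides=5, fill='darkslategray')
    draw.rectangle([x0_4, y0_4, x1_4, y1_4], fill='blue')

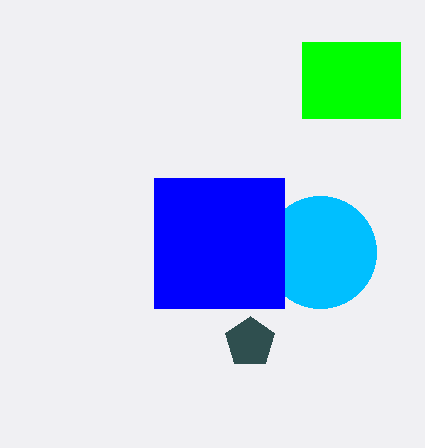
x0_1 = 302
y0_1 = 42
x1_1 = 400
y1_1 = 118
x_2 = 320
y_2 = 252
r_2 = 56
x_3 = 250
y_3 = 342
r_3 = 26
x0_4 = 154
y0_4 = 178
x1_4 = 284
y1_4 = 308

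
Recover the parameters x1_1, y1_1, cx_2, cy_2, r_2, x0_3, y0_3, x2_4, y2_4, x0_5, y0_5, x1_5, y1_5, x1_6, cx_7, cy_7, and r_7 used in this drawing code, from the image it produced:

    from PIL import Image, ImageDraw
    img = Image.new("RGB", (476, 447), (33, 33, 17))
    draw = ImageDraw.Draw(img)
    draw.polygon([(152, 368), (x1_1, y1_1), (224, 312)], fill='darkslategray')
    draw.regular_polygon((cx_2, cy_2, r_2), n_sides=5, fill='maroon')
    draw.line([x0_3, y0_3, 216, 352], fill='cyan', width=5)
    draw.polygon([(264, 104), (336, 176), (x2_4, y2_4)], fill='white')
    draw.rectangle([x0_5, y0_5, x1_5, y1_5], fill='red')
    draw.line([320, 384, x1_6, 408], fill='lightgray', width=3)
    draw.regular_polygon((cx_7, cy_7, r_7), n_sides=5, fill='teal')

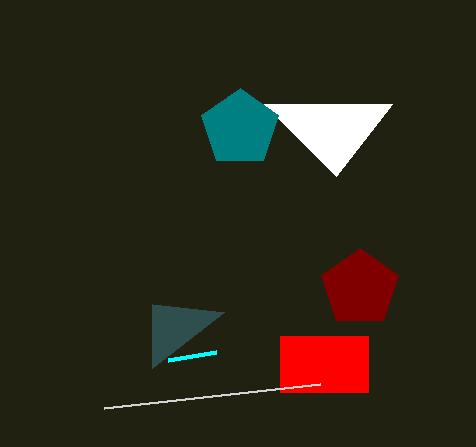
x1_1 = 152, y1_1 = 304, cx_2 = 360, cy_2 = 288, r_2 = 40, x0_3 = 168, y0_3 = 360, x2_4 = 392, y2_4 = 104, x0_5 = 280, y0_5 = 336, x1_5 = 368, y1_5 = 392, x1_6 = 104, cx_7 = 240, cy_7 = 128, r_7 = 40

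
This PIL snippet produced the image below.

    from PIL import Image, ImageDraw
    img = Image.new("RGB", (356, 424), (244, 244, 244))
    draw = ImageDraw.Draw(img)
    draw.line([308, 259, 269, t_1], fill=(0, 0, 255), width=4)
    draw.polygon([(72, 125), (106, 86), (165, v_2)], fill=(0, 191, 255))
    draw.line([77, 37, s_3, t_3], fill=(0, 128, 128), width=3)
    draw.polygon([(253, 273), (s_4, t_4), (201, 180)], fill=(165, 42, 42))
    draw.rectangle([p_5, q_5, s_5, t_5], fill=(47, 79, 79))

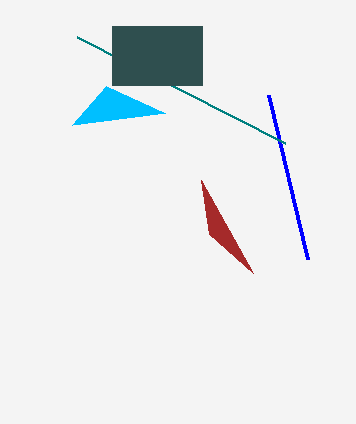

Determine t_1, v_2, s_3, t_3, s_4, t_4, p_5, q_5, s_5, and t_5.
t_1 = 95
v_2 = 113
s_3 = 285
t_3 = 143
s_4 = 209
t_4 = 234
p_5 = 112
q_5 = 26
s_5 = 202
t_5 = 85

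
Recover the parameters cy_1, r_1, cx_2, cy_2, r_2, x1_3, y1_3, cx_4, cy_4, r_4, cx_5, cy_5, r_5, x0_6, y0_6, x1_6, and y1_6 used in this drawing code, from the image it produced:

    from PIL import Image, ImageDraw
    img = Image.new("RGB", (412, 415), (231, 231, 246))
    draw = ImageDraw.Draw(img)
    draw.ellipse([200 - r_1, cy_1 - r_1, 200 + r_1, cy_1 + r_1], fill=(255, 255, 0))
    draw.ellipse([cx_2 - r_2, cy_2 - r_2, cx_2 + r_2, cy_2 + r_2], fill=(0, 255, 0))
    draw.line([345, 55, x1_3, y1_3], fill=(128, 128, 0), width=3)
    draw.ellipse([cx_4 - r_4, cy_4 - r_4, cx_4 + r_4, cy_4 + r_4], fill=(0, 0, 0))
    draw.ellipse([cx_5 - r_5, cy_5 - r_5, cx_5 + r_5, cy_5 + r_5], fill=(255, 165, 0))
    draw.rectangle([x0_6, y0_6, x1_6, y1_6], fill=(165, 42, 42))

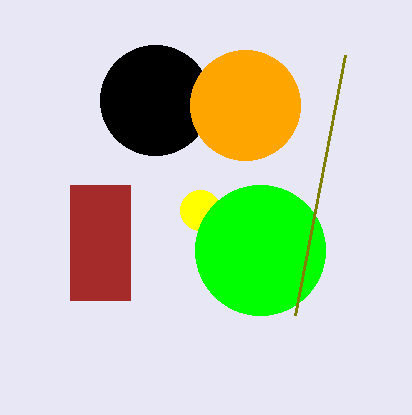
cy_1 = 210
r_1 = 20
cx_2 = 260
cy_2 = 250
r_2 = 65
x1_3 = 295
y1_3 = 315
cx_4 = 155
cy_4 = 100
r_4 = 55
cx_5 = 245
cy_5 = 105
r_5 = 55
x0_6 = 70
y0_6 = 185
x1_6 = 130
y1_6 = 300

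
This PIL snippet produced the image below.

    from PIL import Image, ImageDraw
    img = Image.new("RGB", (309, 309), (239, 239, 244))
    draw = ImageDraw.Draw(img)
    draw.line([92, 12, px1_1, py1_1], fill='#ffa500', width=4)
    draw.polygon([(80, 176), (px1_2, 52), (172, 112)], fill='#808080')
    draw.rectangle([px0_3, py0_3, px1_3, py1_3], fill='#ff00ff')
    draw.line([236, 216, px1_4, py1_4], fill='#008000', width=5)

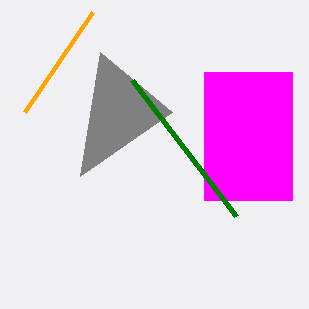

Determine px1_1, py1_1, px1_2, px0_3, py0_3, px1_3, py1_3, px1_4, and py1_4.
px1_1 = 24; py1_1 = 112; px1_2 = 100; px0_3 = 204; py0_3 = 72; px1_3 = 292; py1_3 = 200; px1_4 = 132; py1_4 = 80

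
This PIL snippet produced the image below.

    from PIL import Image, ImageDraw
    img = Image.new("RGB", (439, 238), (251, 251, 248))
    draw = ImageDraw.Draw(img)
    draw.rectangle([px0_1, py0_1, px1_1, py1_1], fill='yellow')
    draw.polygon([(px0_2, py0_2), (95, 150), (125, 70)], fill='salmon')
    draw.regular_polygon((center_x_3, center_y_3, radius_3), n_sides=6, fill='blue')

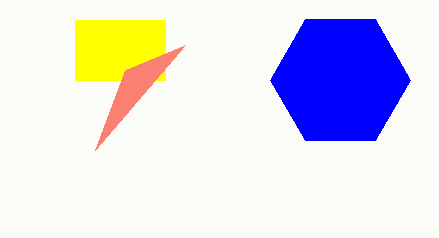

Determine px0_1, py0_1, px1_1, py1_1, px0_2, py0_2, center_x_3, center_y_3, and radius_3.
px0_1 = 75, py0_1 = 20, px1_1 = 165, py1_1 = 80, px0_2 = 185, py0_2 = 45, center_x_3 = 340, center_y_3 = 80, radius_3 = 70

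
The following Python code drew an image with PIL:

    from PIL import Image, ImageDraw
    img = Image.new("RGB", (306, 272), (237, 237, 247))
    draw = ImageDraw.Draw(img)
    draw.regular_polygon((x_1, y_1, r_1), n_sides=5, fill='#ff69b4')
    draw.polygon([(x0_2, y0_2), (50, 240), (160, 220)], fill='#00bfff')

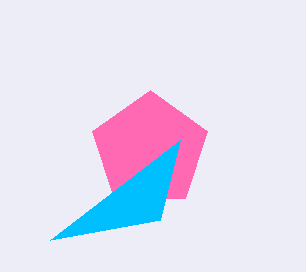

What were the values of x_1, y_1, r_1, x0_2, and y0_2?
x_1 = 150; y_1 = 150; r_1 = 60; x0_2 = 180; y0_2 = 140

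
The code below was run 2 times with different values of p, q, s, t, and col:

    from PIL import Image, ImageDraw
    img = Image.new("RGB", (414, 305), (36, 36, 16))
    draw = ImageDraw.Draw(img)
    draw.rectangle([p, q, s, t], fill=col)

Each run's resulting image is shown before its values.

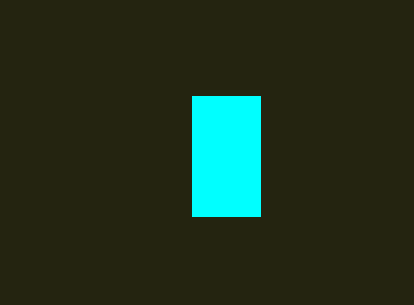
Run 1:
p = 192, q = 96, s = 260, t = 216, col = 'cyan'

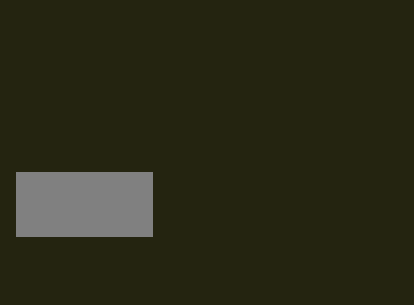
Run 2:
p = 16; q = 172; s = 152; t = 236; col = 'gray'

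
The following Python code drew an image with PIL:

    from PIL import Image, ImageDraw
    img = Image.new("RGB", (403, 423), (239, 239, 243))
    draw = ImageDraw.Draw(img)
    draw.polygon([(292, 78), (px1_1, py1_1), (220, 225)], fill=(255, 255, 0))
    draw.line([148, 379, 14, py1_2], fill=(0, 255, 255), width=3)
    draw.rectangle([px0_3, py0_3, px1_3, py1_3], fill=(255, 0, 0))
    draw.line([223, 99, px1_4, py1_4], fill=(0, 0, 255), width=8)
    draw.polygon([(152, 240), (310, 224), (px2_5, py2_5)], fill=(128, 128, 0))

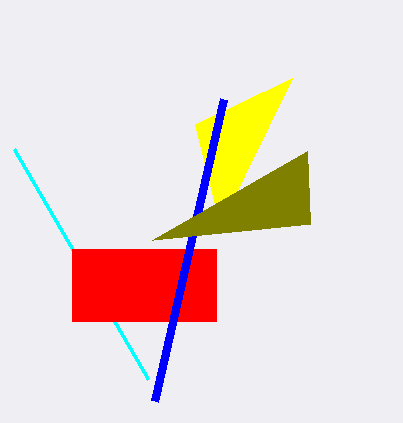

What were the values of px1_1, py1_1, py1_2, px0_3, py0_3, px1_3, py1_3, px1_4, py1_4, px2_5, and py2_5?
px1_1 = 195
py1_1 = 124
py1_2 = 149
px0_3 = 72
py0_3 = 249
px1_3 = 216
py1_3 = 321
px1_4 = 154
py1_4 = 401
px2_5 = 307
py2_5 = 151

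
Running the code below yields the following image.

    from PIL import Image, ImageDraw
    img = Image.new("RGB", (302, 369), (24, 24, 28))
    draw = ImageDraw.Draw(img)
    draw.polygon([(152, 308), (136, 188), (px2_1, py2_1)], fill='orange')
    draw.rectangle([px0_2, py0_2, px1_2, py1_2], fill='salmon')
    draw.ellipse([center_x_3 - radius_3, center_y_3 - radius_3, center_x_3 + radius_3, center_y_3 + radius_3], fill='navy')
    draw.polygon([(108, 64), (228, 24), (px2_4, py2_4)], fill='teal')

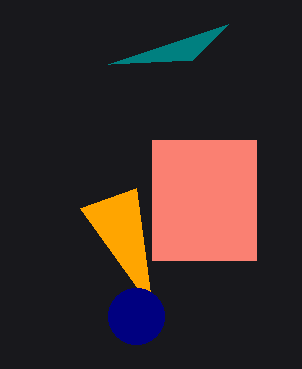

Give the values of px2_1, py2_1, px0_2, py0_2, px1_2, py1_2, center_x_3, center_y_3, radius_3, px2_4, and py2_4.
px2_1 = 80
py2_1 = 208
px0_2 = 152
py0_2 = 140
px1_2 = 256
py1_2 = 260
center_x_3 = 136
center_y_3 = 316
radius_3 = 28
px2_4 = 192
py2_4 = 60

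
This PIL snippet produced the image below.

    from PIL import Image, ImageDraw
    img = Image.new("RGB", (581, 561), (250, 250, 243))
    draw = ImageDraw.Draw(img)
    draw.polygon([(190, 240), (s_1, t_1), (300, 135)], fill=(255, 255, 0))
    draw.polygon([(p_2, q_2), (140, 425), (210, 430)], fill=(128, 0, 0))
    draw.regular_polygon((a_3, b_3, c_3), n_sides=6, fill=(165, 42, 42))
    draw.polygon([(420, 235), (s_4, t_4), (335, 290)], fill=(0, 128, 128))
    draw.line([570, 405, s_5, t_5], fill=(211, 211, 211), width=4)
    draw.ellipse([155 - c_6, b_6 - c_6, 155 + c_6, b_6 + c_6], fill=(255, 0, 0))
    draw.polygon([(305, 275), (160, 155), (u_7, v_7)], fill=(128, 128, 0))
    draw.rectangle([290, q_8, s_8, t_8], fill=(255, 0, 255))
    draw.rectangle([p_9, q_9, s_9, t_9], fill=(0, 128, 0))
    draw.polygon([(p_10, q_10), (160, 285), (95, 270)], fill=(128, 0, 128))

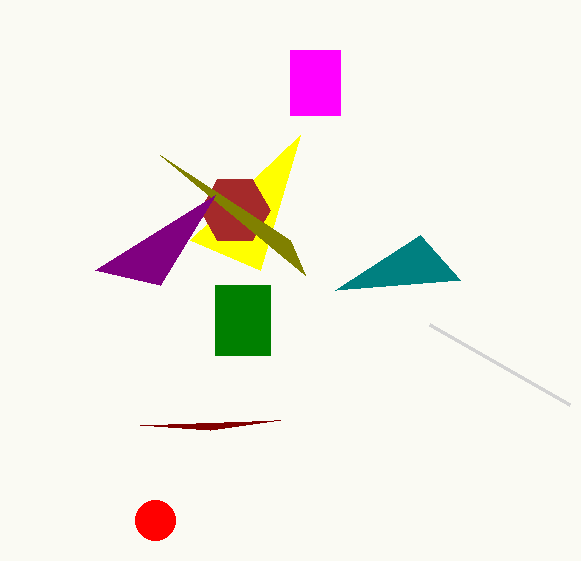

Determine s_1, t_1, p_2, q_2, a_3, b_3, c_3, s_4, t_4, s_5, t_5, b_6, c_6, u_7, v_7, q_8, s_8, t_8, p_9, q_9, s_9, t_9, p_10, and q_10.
s_1 = 260; t_1 = 270; p_2 = 280; q_2 = 420; a_3 = 235; b_3 = 210; c_3 = 35; s_4 = 460; t_4 = 280; s_5 = 430; t_5 = 325; b_6 = 520; c_6 = 20; u_7 = 290; v_7 = 240; q_8 = 50; s_8 = 340; t_8 = 115; p_9 = 215; q_9 = 285; s_9 = 270; t_9 = 355; p_10 = 215; q_10 = 195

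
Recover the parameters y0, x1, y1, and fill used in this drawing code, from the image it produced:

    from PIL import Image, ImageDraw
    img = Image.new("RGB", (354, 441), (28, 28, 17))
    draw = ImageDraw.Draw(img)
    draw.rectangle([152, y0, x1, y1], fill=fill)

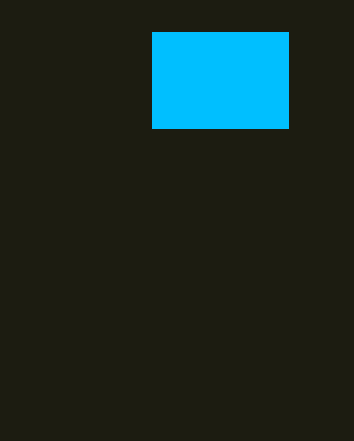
y0 = 32, x1 = 288, y1 = 128, fill = 'deepskyblue'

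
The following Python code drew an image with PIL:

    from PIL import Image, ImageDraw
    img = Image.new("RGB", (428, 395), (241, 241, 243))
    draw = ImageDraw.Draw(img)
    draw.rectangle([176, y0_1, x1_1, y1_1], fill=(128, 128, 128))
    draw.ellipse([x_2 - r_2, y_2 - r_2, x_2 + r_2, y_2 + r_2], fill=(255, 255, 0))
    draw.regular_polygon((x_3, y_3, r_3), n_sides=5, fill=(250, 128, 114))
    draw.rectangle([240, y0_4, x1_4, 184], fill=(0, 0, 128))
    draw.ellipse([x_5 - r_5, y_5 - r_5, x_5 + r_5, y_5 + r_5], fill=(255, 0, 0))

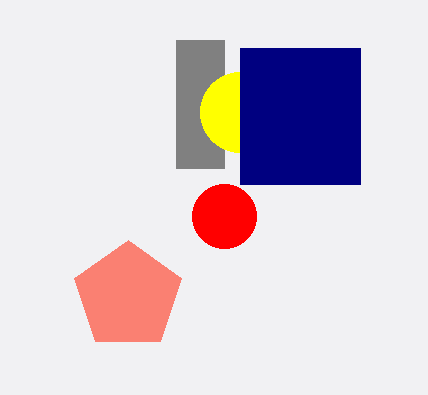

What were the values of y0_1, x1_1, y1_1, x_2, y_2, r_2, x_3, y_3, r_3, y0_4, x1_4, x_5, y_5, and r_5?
y0_1 = 40, x1_1 = 224, y1_1 = 168, x_2 = 240, y_2 = 112, r_2 = 40, x_3 = 128, y_3 = 296, r_3 = 56, y0_4 = 48, x1_4 = 360, x_5 = 224, y_5 = 216, r_5 = 32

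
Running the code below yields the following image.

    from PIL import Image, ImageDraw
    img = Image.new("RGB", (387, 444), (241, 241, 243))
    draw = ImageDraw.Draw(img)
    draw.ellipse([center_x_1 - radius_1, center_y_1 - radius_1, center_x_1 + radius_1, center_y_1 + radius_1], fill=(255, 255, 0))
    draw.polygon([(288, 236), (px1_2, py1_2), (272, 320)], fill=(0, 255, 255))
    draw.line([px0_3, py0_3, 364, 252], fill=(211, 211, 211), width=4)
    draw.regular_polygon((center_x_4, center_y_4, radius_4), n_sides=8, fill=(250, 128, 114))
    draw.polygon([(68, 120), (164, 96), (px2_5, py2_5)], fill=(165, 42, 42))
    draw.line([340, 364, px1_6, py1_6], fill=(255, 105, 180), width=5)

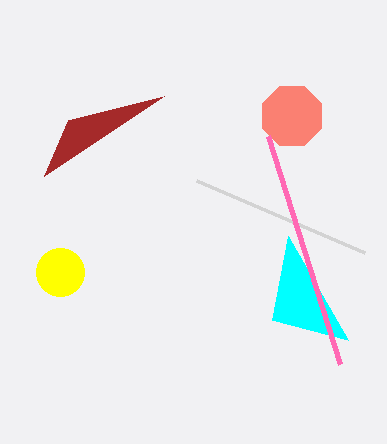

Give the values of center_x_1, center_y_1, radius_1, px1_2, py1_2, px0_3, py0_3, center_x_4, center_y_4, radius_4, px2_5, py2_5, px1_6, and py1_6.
center_x_1 = 60, center_y_1 = 272, radius_1 = 24, px1_2 = 348, py1_2 = 340, px0_3 = 196, py0_3 = 180, center_x_4 = 292, center_y_4 = 116, radius_4 = 32, px2_5 = 44, py2_5 = 176, px1_6 = 268, py1_6 = 136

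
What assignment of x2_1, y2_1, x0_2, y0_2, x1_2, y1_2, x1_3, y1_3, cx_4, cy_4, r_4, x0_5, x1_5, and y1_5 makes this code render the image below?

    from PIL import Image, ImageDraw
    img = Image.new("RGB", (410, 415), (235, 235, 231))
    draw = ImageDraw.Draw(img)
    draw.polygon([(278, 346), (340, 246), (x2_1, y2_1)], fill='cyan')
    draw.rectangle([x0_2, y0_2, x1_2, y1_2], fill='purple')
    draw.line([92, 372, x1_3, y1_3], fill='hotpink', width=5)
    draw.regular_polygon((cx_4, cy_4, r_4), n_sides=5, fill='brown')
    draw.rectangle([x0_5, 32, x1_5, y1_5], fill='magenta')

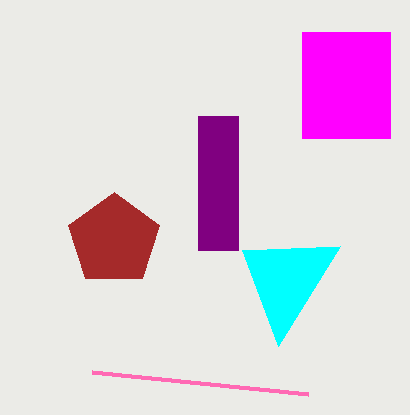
x2_1 = 242, y2_1 = 250, x0_2 = 198, y0_2 = 116, x1_2 = 238, y1_2 = 250, x1_3 = 308, y1_3 = 394, cx_4 = 114, cy_4 = 240, r_4 = 48, x0_5 = 302, x1_5 = 390, y1_5 = 138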